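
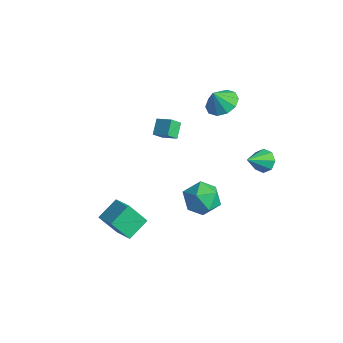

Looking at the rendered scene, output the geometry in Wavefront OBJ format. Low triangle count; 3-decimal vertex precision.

v -2.152 1.594 0.007
v -2.201 1.016 0.572
v -1.28 1.91 0.406
v -1.329 1.332 0.971
v -1.651 0.968 -0.591
v -1.7 0.39 -0.026
v -0.779 1.284 -0.192
v -0.828 0.706 0.373
v 3.738 3.378 0.219
v 4.444 3.332 0.087
v 3.822 2.202 1.081
v 4.332 3.645 0.526
v 3.871 3.802 0.785
v 3.333 3.71 0.713
v 3.032 3.424 0.351
v 3.144 3.11 -0.088
v 3.605 2.953 -0.347
v 4.143 3.045 -0.274
v -0.289 -4.126 -3.295
v 1.012 -4.244 -2.665
v -0.473 -2.882 -2.68
v 0.828 -3 -2.05
v 0.352 -3.44 -4.49
v 1.653 -3.558 -3.86
v 0.168 -2.196 -3.875
v 1.469 -2.314 -3.245
v 1.385 1.621 -4.064
v 2.422 1.712 -3.61
v 0.958 0.328 -2.83
v 1.995 0.419 -2.376
v 1.251 1.269 -2.265
v 1.515 2.068 -3.028
v 1.865 -0.028 -3.412
v 2.129 0.771 -4.175
v 2.719 0.692 -3.207
v 2.339 1.494 -2.499
v 1.041 0.546 -3.941
v 0.661 1.348 -3.233
v 0.816 2.942 3.088
v 1.709 3.122 3.319
v 0.664 2.458 4.052
v 1.385 3.571 3.493
v 0.843 3.78 3.513
v 0.291 3.669 3.369
v -0.06 3.28 3.119
v -0.077 2.762 2.856
v 0.248 2.313 2.682
v 0.79 2.104 2.663
v 1.342 2.215 2.806
v 1.693 2.604 3.057
f 2 4 1
f 5 2 1
f 1 4 3
f 3 5 1
f 2 8 4
f 6 2 5
f 6 8 2
f 4 8 3
f 7 5 3
f 3 8 7
f 7 6 5
f 8 6 7
f 10 9 12
f 10 12 11
f 12 9 13
f 12 13 11
f 13 9 14
f 13 14 11
f 14 9 15
f 14 15 11
f 15 9 16
f 15 16 11
f 16 9 17
f 16 17 11
f 17 9 18
f 17 18 11
f 18 9 10
f 18 10 11
f 20 22 19
f 23 20 19
f 19 22 21
f 21 23 19
f 20 26 22
f 24 20 23
f 24 26 20
f 22 26 21
f 25 23 21
f 21 26 25
f 25 24 23
f 26 24 25
f 27 38 32
f 27 32 28
f 27 28 34
f 27 34 37
f 27 37 38
f 28 32 36
f 32 38 31
f 38 37 29
f 37 34 33
f 34 28 35
f 30 36 31
f 30 31 29
f 30 29 33
f 30 33 35
f 30 35 36
f 31 36 32
f 29 31 38
f 33 29 37
f 35 33 34
f 36 35 28
f 40 39 42
f 40 42 41
f 42 39 43
f 42 43 41
f 43 39 44
f 43 44 41
f 44 39 45
f 44 45 41
f 45 39 46
f 45 46 41
f 46 39 47
f 46 47 41
f 47 39 48
f 47 48 41
f 48 39 49
f 48 49 41
f 49 39 50
f 49 50 41
f 50 39 40
f 50 40 41



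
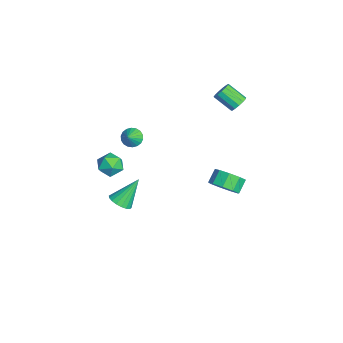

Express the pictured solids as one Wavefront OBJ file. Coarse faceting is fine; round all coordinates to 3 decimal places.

v -3.16 3.934 3.487
v -2.822 4.152 3.997
v -3.462 3.164 4.844
v -3.8 2.946 4.333
v -3.133 4.346 3.989
v -3.772 3.358 4.835
v -3.452 4.409 3.821
v -4.092 3.421 4.667
v -3.679 4.321 3.547
v -4.318 3.333 4.393
v -3.741 4.111 3.254
v -4.381 3.122 4.1
v -3.619 3.844 3.035
v -4.258 2.856 3.881
v -3.351 3.606 2.959
v -3.991 2.617 3.806
v -3.022 3.472 3.051
v -3.662 2.484 3.898
v -2.738 3.485 3.281
v -3.378 2.496 4.128
v -2.587 3.64 3.577
v -3.227 2.652 4.423
v -2.619 3.889 3.844
v -3.258 2.901 4.69
v -3.266 -2.472 0.831
v -2.842 -1.956 0.62
v -2.554 -2.788 1.489
v -3 -1.825 0.854
v -3.21 -1.821 1.083
v -3.432 -1.947 1.263
v -3.621 -2.176 1.357
v -3.739 -2.464 1.346
v -3.764 -2.753 1.234
v -3.69 -2.987 1.042
v -3.532 -3.119 0.808
v -3.321 -3.122 0.578
v -3.1 -2.997 0.399
v -2.911 -2.768 0.305
v -2.792 -2.48 0.315
v -2.768 -2.19 0.428
v 1.822 -3.6 -0.599
v 2.569 -3.591 -0.374
v 1.338 -2.46 0.959
v 2.548 -3.314 -0.583
v 2.383 -3.094 -0.795
v 2.107 -2.974 -0.968
v 1.775 -2.978 -1.068
v 1.452 -3.105 -1.076
v 1.202 -3.33 -0.989
v 1.075 -3.609 -0.824
v 1.096 -3.885 -0.616
v 1.261 -4.105 -0.404
v 1.537 -4.225 -0.23
v 1.869 -4.221 -0.13
v 2.192 -4.094 -0.123
v 2.442 -3.869 -0.21
v -2.915 3.094 -4.297
v -2.094 3.551 -3.85
v -2.745 4.042 -3.157
v -3.565 3.586 -3.603
v -2.344 3.961 -4.375
v -2.995 4.452 -3.682
v -2.862 3.965 -4.863
v -3.512 4.456 -4.17
v -3.404 3.562 -5.087
v -4.054 4.053 -4.394
v -3.717 2.94 -4.94
v -4.368 3.431 -4.247
v -3.655 2.39 -4.492
v -4.305 2.882 -3.799
v -3.246 2.17 -3.953
v -3.897 2.662 -3.26
v -2.683 2.383 -3.574
v -3.333 2.874 -2.881
v -2.228 2.928 -3.534
v -2.878 3.419 -2.841
v -3.594 -3.075 -1.567
v -2.667 -3.067 -1.691
v -3.553 -4.573 -1.349
v -2.626 -4.565 -1.473
v -2.999 -4.172 -0.71
v -3.024 -3.246 -0.845
v -3.196 -4.394 -2.195
v -3.221 -3.468 -2.33
v -2.42 -3.883 -2.079
v -2.299 -3.745 -1.162
v -3.921 -3.895 -1.878
v -3.8 -3.757 -0.961
f 2 1 5
f 2 5 3
f 3 5 6
f 3 6 4
f 5 1 7
f 5 7 6
f 6 7 8
f 6 8 4
f 7 1 9
f 7 9 8
f 8 9 10
f 8 10 4
f 9 1 11
f 9 11 10
f 10 11 12
f 10 12 4
f 11 1 13
f 11 13 12
f 12 13 14
f 12 14 4
f 13 1 15
f 13 15 14
f 14 15 16
f 14 16 4
f 15 1 17
f 15 17 16
f 16 17 18
f 16 18 4
f 17 1 19
f 17 19 18
f 18 19 20
f 18 20 4
f 19 1 21
f 19 21 20
f 20 21 22
f 20 22 4
f 21 1 23
f 21 23 22
f 22 23 24
f 22 24 4
f 23 1 2
f 23 2 24
f 24 2 3
f 24 3 4
f 26 25 28
f 26 28 27
f 28 25 29
f 28 29 27
f 29 25 30
f 29 30 27
f 30 25 31
f 30 31 27
f 31 25 32
f 31 32 27
f 32 25 33
f 32 33 27
f 33 25 34
f 33 34 27
f 34 25 35
f 34 35 27
f 35 25 36
f 35 36 27
f 36 25 37
f 36 37 27
f 37 25 38
f 37 38 27
f 38 25 39
f 38 39 27
f 39 25 40
f 39 40 27
f 40 25 26
f 40 26 27
f 42 41 44
f 42 44 43
f 44 41 45
f 44 45 43
f 45 41 46
f 45 46 43
f 46 41 47
f 46 47 43
f 47 41 48
f 47 48 43
f 48 41 49
f 48 49 43
f 49 41 50
f 49 50 43
f 50 41 51
f 50 51 43
f 51 41 52
f 51 52 43
f 52 41 53
f 52 53 43
f 53 41 54
f 53 54 43
f 54 41 55
f 54 55 43
f 55 41 56
f 55 56 43
f 56 41 42
f 56 42 43
f 58 57 61
f 58 61 59
f 59 61 62
f 59 62 60
f 61 57 63
f 61 63 62
f 62 63 64
f 62 64 60
f 63 57 65
f 63 65 64
f 64 65 66
f 64 66 60
f 65 57 67
f 65 67 66
f 66 67 68
f 66 68 60
f 67 57 69
f 67 69 68
f 68 69 70
f 68 70 60
f 69 57 71
f 69 71 70
f 70 71 72
f 70 72 60
f 71 57 73
f 71 73 72
f 72 73 74
f 72 74 60
f 73 57 75
f 73 75 74
f 74 75 76
f 74 76 60
f 75 57 58
f 75 58 76
f 76 58 59
f 76 59 60
f 77 88 82
f 77 82 78
f 77 78 84
f 77 84 87
f 77 87 88
f 78 82 86
f 82 88 81
f 88 87 79
f 87 84 83
f 84 78 85
f 80 86 81
f 80 81 79
f 80 79 83
f 80 83 85
f 80 85 86
f 81 86 82
f 79 81 88
f 83 79 87
f 85 83 84
f 86 85 78



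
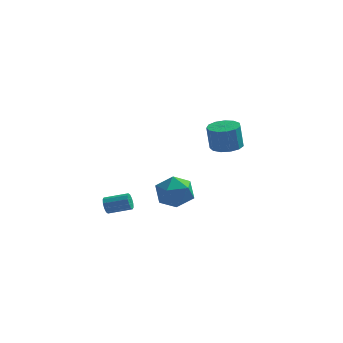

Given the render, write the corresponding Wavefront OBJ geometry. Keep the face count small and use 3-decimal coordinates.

v 0.864 3.87 -1.674
v 1.786 3.843 -1.56
v 1.599 3.823 -0.052
v 0.676 3.85 -0.166
v 1.653 4.35 -1.57
v 1.466 4.33 -0.061
v 1.27 4.705 -1.612
v 1.082 4.684 -0.104
v 0.757 4.794 -1.675
v 0.57 4.774 -0.167
v 0.278 4.59 -1.737
v 0.091 4.57 -0.229
v -0.015 4.158 -1.779
v -0.202 4.137 -0.271
v -0.029 3.634 -1.788
v -0.216 3.614 -0.28
v 0.24 3.185 -1.761
v 0.053 3.165 -0.252
v 0.707 2.954 -1.706
v 0.52 2.934 -0.198
v 1.224 3.014 -1.641
v 1.037 2.993 -0.133
v 1.626 3.345 -1.587
v 1.439 3.325 -0.078
v -4.023 -3.492 -2.923
v -3.864 -3.709 -3.368
v -2.617 -3.545 -3.001
v -2.777 -3.328 -2.557
v -3.891 -3.393 -3.416
v -2.645 -3.229 -3.05
v -3.969 -3.114 -3.276
v -2.722 -2.95 -2.91
v -4.068 -2.98 -3.002
v -2.821 -2.816 -2.635
v -4.149 -3.041 -2.697
v -2.902 -2.877 -2.33
v -4.183 -3.275 -2.479
v -2.936 -3.111 -2.112
v -4.155 -3.591 -2.43
v -2.909 -3.427 -2.064
v -4.078 -3.87 -2.57
v -2.831 -3.706 -2.204
v -3.979 -4.004 -2.845
v -2.732 -3.84 -2.478
v -3.898 -3.943 -3.15
v -2.651 -3.779 -2.783
v -0.544 -0.981 -2.933
v 0.222 -1.808 -2.795
v -1.782 -1.972 -2.005
v -1.016 -2.799 -1.867
v -0.885 -1.808 -1.328
v -0.12 -1.196 -1.902
v -1.44 -2.584 -2.898
v -0.675 -1.972 -3.472
v -0.332 -2.799 -2.773
v 0.011 -2.319 -1.803
v -1.571 -1.461 -2.997
v -1.228 -0.981 -2.027
f 2 1 5
f 2 5 3
f 3 5 6
f 3 6 4
f 5 1 7
f 5 7 6
f 6 7 8
f 6 8 4
f 7 1 9
f 7 9 8
f 8 9 10
f 8 10 4
f 9 1 11
f 9 11 10
f 10 11 12
f 10 12 4
f 11 1 13
f 11 13 12
f 12 13 14
f 12 14 4
f 13 1 15
f 13 15 14
f 14 15 16
f 14 16 4
f 15 1 17
f 15 17 16
f 16 17 18
f 16 18 4
f 17 1 19
f 17 19 18
f 18 19 20
f 18 20 4
f 19 1 21
f 19 21 20
f 20 21 22
f 20 22 4
f 21 1 23
f 21 23 22
f 22 23 24
f 22 24 4
f 23 1 2
f 23 2 24
f 24 2 3
f 24 3 4
f 26 25 29
f 26 29 27
f 27 29 30
f 27 30 28
f 29 25 31
f 29 31 30
f 30 31 32
f 30 32 28
f 31 25 33
f 31 33 32
f 32 33 34
f 32 34 28
f 33 25 35
f 33 35 34
f 34 35 36
f 34 36 28
f 35 25 37
f 35 37 36
f 36 37 38
f 36 38 28
f 37 25 39
f 37 39 38
f 38 39 40
f 38 40 28
f 39 25 41
f 39 41 40
f 40 41 42
f 40 42 28
f 41 25 43
f 41 43 42
f 42 43 44
f 42 44 28
f 43 25 45
f 43 45 44
f 44 45 46
f 44 46 28
f 45 25 26
f 45 26 46
f 46 26 27
f 46 27 28
f 47 58 52
f 47 52 48
f 47 48 54
f 47 54 57
f 47 57 58
f 48 52 56
f 52 58 51
f 58 57 49
f 57 54 53
f 54 48 55
f 50 56 51
f 50 51 49
f 50 49 53
f 50 53 55
f 50 55 56
f 51 56 52
f 49 51 58
f 53 49 57
f 55 53 54
f 56 55 48



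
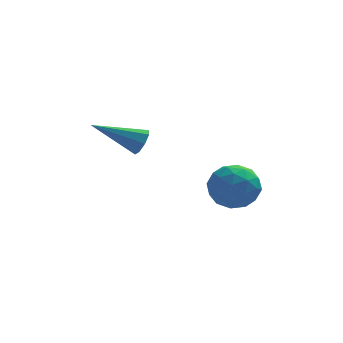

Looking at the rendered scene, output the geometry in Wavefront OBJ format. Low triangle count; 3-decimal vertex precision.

v 4.043 -2.109 -3.509
v 4.742 -2.858 -3.863
v 2.858 -3.362 -3.197
v 3.557 -4.111 -3.551
v 3.746 -3.591 -2.621
v 4.478 -2.816 -2.813
v 3.122 -3.404 -4.247
v 3.854 -2.629 -4.439
v 4.172 -3.658 -4.319
v 4.558 -3.773 -3.314
v 3.042 -2.447 -3.746
v 3.428 -2.562 -2.741
v 4.497 -2.374 -3.713
v 3.103 -3.846 -3.347
v 3.215 -3.541 -2.8
v 3.625 -3.981 -3.008
v 4.342 -2.349 -3.096
v 4.752 -2.789 -3.304
v 4.167 -3.22 -2.574
v 2.848 -3.431 -3.756
v 3.258 -3.871 -3.964
v 3.975 -2.239 -4.052
v 4.385 -2.679 -4.26
v 3.433 -3 -4.486
v 4.572 -3.284 -4.189
v 3.876 -4.02 -4.006
v 3.62 -3.605 -4.415
v 4.05 -3.149 -4.528
v 4.799 -3.351 -3.598
v 4.102 -4.088 -3.415
v 4.214 -3.782 -2.868
v 4.644 -3.327 -2.981
v 4.464 -3.822 -3.867
v 3.498 -2.132 -3.645
v 2.801 -2.869 -3.462
v 2.956 -2.893 -4.079
v 3.386 -2.438 -4.192
v 3.724 -2.2 -3.054
v 3.028 -2.936 -2.871
v 3.55 -3.071 -2.532
v 3.98 -2.615 -2.645
v 3.136 -2.398 -3.193
v 0.488 -1.442 -1.893
v 0.738 -1.71 -1.38
v -1.408 -1.398 -0.947
v 0.757 -1.228 -1.365
v 0.619 -0.872 -1.659
v 0.404 -0.85 -2.09
v 0.239 -1.175 -2.406
v 0.22 -1.656 -2.421
v 0.358 -2.013 -2.127
v 0.573 -2.035 -1.696
f 1 38 17
f 38 12 41
f 17 41 6
f 38 41 17
f 1 17 13
f 17 6 18
f 13 18 2
f 17 18 13
f 1 13 22
f 13 2 23
f 22 23 8
f 13 23 22
f 1 22 34
f 22 8 37
f 34 37 11
f 22 37 34
f 1 34 38
f 34 11 42
f 38 42 12
f 34 42 38
f 2 18 29
f 18 6 32
f 29 32 10
f 18 32 29
f 6 41 19
f 41 12 40
f 19 40 5
f 41 40 19
f 12 42 39
f 42 11 35
f 39 35 3
f 42 35 39
f 11 37 36
f 37 8 24
f 36 24 7
f 37 24 36
f 8 23 28
f 23 2 25
f 28 25 9
f 23 25 28
f 4 30 16
f 30 10 31
f 16 31 5
f 30 31 16
f 4 16 14
f 16 5 15
f 14 15 3
f 16 15 14
f 4 14 21
f 14 3 20
f 21 20 7
f 14 20 21
f 4 21 26
f 21 7 27
f 26 27 9
f 21 27 26
f 4 26 30
f 26 9 33
f 30 33 10
f 26 33 30
f 5 31 19
f 31 10 32
f 19 32 6
f 31 32 19
f 3 15 39
f 15 5 40
f 39 40 12
f 15 40 39
f 7 20 36
f 20 3 35
f 36 35 11
f 20 35 36
f 9 27 28
f 27 7 24
f 28 24 8
f 27 24 28
f 10 33 29
f 33 9 25
f 29 25 2
f 33 25 29
f 44 43 46
f 44 46 45
f 46 43 47
f 46 47 45
f 47 43 48
f 47 48 45
f 48 43 49
f 48 49 45
f 49 43 50
f 49 50 45
f 50 43 51
f 50 51 45
f 51 43 52
f 51 52 45
f 52 43 44
f 52 44 45



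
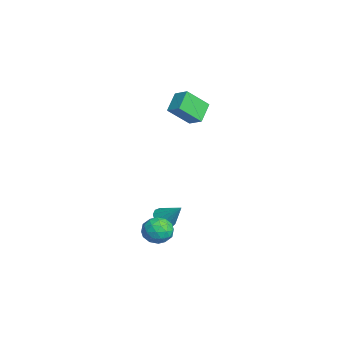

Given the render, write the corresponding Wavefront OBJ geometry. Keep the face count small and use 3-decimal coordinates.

v -0.392 -3.043 -4.318
v 0.071 -2.691 -4.882
v 0.452 -2.177 -3.082
v -0.291 -2.419 -4.825
v -0.685 -2.345 -4.607
v -0.986 -2.493 -4.298
v -1.099 -2.815 -3.995
v -0.988 -3.21 -3.795
v -0.687 -3.552 -3.761
v -0.293 -3.732 -3.904
v 0.07 -3.694 -4.178
v 0.286 -3.449 -4.497
v 0.286 -3.075 -4.759
v 1.746 -3.472 -3.507
v 2.591 -3.056 -3.176
v 2.589 -4.724 -4.084
v 3.434 -4.308 -3.753
v 2.763 -4.661 -3.103
v 2.242 -3.887 -2.746
v 2.938 -3.893 -4.514
v 2.417 -3.119 -4.157
v 3.328 -3.316 -3.798
v 3.22 -3.79 -2.926
v 1.96 -3.99 -4.334
v 1.852 -4.464 -3.462
v 2.094 -3.154 -3.291
v 3.086 -4.626 -3.969
v 2.691 -4.834 -3.587
v 3.188 -4.589 -3.392
v 1.889 -3.643 -3.038
v 2.386 -3.398 -2.844
v 2.487 -4.341 -2.8
v 2.794 -4.382 -4.416
v 3.291 -4.137 -4.222
v 1.992 -3.191 -3.868
v 2.489 -2.946 -3.673
v 2.693 -3.439 -4.46
v 3.024 -3.062 -3.462
v 3.52 -3.798 -3.801
v 3.228 -3.554 -4.248
v 2.922 -3.099 -4.039
v 2.961 -3.341 -2.949
v 3.457 -4.077 -3.288
v 3.062 -4.284 -2.906
v 2.756 -3.83 -2.697
v 3.394 -3.494 -3.315
v 1.723 -3.703 -3.972
v 2.219 -4.439 -4.311
v 2.424 -3.95 -4.563
v 2.118 -3.496 -4.354
v 1.66 -3.982 -3.459
v 2.156 -4.718 -3.798
v 2.258 -4.681 -3.221
v 1.952 -4.226 -3.012
v 1.786 -4.286 -3.945
v -2.691 -2.52 3.446
v -3.74 -1.884 4.326
v -2.944 -1.15 2.154
v -3.993 -0.514 3.034
v -1.927 -1.926 3.926
v -2.976 -1.29 4.806
v -2.18 -0.556 2.634
v -3.229 0.08 3.514
f 2 1 4
f 2 4 3
f 4 1 5
f 4 5 3
f 5 1 6
f 5 6 3
f 6 1 7
f 6 7 3
f 7 1 8
f 7 8 3
f 8 1 9
f 8 9 3
f 9 1 10
f 9 10 3
f 10 1 11
f 10 11 3
f 11 1 12
f 11 12 3
f 12 1 13
f 12 13 3
f 13 1 2
f 13 2 3
f 14 51 30
f 51 25 54
f 30 54 19
f 51 54 30
f 14 30 26
f 30 19 31
f 26 31 15
f 30 31 26
f 14 26 35
f 26 15 36
f 35 36 21
f 26 36 35
f 14 35 47
f 35 21 50
f 47 50 24
f 35 50 47
f 14 47 51
f 47 24 55
f 51 55 25
f 47 55 51
f 15 31 42
f 31 19 45
f 42 45 23
f 31 45 42
f 19 54 32
f 54 25 53
f 32 53 18
f 54 53 32
f 25 55 52
f 55 24 48
f 52 48 16
f 55 48 52
f 24 50 49
f 50 21 37
f 49 37 20
f 50 37 49
f 21 36 41
f 36 15 38
f 41 38 22
f 36 38 41
f 17 43 29
f 43 23 44
f 29 44 18
f 43 44 29
f 17 29 27
f 29 18 28
f 27 28 16
f 29 28 27
f 17 27 34
f 27 16 33
f 34 33 20
f 27 33 34
f 17 34 39
f 34 20 40
f 39 40 22
f 34 40 39
f 17 39 43
f 39 22 46
f 43 46 23
f 39 46 43
f 18 44 32
f 44 23 45
f 32 45 19
f 44 45 32
f 16 28 52
f 28 18 53
f 52 53 25
f 28 53 52
f 20 33 49
f 33 16 48
f 49 48 24
f 33 48 49
f 22 40 41
f 40 20 37
f 41 37 21
f 40 37 41
f 23 46 42
f 46 22 38
f 42 38 15
f 46 38 42
f 57 59 56
f 60 57 56
f 56 59 58
f 58 60 56
f 57 63 59
f 61 57 60
f 61 63 57
f 59 63 58
f 62 60 58
f 58 63 62
f 62 61 60
f 63 61 62



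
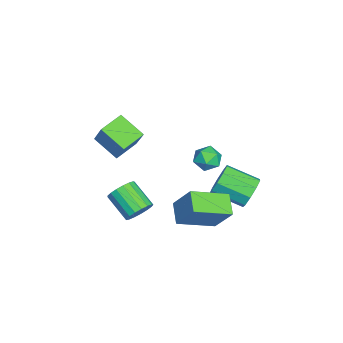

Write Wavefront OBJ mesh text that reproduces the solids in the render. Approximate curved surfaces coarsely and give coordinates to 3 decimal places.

v 1.586 4.571 -1.979
v 2.061 4.181 -2.677
v 1.709 2.54 -2
v 1.234 2.929 -1.301
v 2.45 4.299 -2.188
v 2.099 2.658 -1.511
v 2.435 4.544 -1.601
v 2.084 2.903 -0.924
v 2.023 4.802 -1.191
v 1.671 3.161 -0.514
v 1.406 4.951 -1.149
v 1.054 3.31 -0.472
v 0.873 4.922 -1.496
v 0.521 3.281 -0.819
v 0.674 4.729 -2.068
v 0.322 3.088 -1.391
v 0.901 4.462 -2.599
v 0.55 2.82 -1.922
v 1.449 4.245 -2.839
v 1.098 2.604 -2.162
v 2.02 -1.966 0.556
v 1.324 -3.124 1.377
v 1.048 -1.12 0.927
v 0.353 -2.278 1.747
v 3.027 -1.482 2.093
v 2.332 -2.64 2.913
v 2.056 -0.636 2.463
v 1.36 -1.794 3.284
v 4.412 -0.616 -1.385
v 4.836 -0.472 -0.747
v 3.892 -1.46 0.104
v 3.468 -1.604 -0.535
v 4.57 -0.21 -0.738
v 3.626 -1.199 0.112
v 4.268 -0.041 -0.877
v 3.324 -1.03 -0.027
v 3.999 -0.004 -1.133
v 3.054 -0.993 -0.283
v 3.824 -0.107 -1.447
v 2.88 -1.096 -0.597
v 3.784 -0.326 -1.746
v 2.84 -1.315 -0.896
v 3.888 -0.612 -1.963
v 2.944 -1.601 -1.113
v 4.112 -0.899 -2.047
v 3.168 -1.887 -1.197
v 4.405 -1.12 -1.98
v 3.461 -2.109 -1.13
v 4.699 -1.226 -1.776
v 3.755 -2.215 -0.926
v 4.928 -1.193 -1.483
v 3.984 -2.181 -0.633
v 5.038 -1.027 -1.167
v 4.094 -2.015 -0.317
v 5.005 -0.766 -0.902
v 4.061 -1.755 -0.051
v 3.201 0.87 -1.656
v 3.774 1.743 -0.178
v 2.408 2.674 -2.413
v 2.982 3.546 -0.935
v 4.298 1.114 -2.225
v 4.872 1.986 -0.747
v 3.506 2.917 -2.982
v 4.079 3.79 -1.504
v 0.059 2.763 -0.38
v 0.588 2.272 -0.748
v -0.908 2.268 -1.112
v -0.379 1.777 -1.48
v -0.569 1.659 -0.702
v 0.029 1.964 -0.249
v -0.349 2.576 -1.611
v 0.249 2.881 -1.158
v 0.336 2.156 -1.508
v 0.2 1.59 -0.946
v -0.52 2.95 -0.914
v -0.656 2.384 -0.352
f 2 1 5
f 2 5 3
f 3 5 6
f 3 6 4
f 5 1 7
f 5 7 6
f 6 7 8
f 6 8 4
f 7 1 9
f 7 9 8
f 8 9 10
f 8 10 4
f 9 1 11
f 9 11 10
f 10 11 12
f 10 12 4
f 11 1 13
f 11 13 12
f 12 13 14
f 12 14 4
f 13 1 15
f 13 15 14
f 14 15 16
f 14 16 4
f 15 1 17
f 15 17 16
f 16 17 18
f 16 18 4
f 17 1 19
f 17 19 18
f 18 19 20
f 18 20 4
f 19 1 2
f 19 2 20
f 20 2 3
f 20 3 4
f 22 24 21
f 25 22 21
f 21 24 23
f 23 25 21
f 22 28 24
f 26 22 25
f 26 28 22
f 24 28 23
f 27 25 23
f 23 28 27
f 27 26 25
f 28 26 27
f 30 29 33
f 30 33 31
f 31 33 34
f 31 34 32
f 33 29 35
f 33 35 34
f 34 35 36
f 34 36 32
f 35 29 37
f 35 37 36
f 36 37 38
f 36 38 32
f 37 29 39
f 37 39 38
f 38 39 40
f 38 40 32
f 39 29 41
f 39 41 40
f 40 41 42
f 40 42 32
f 41 29 43
f 41 43 42
f 42 43 44
f 42 44 32
f 43 29 45
f 43 45 44
f 44 45 46
f 44 46 32
f 45 29 47
f 45 47 46
f 46 47 48
f 46 48 32
f 47 29 49
f 47 49 48
f 48 49 50
f 48 50 32
f 49 29 51
f 49 51 50
f 50 51 52
f 50 52 32
f 51 29 53
f 51 53 52
f 52 53 54
f 52 54 32
f 53 29 55
f 53 55 54
f 54 55 56
f 54 56 32
f 55 29 30
f 55 30 56
f 56 30 31
f 56 31 32
f 58 60 57
f 61 58 57
f 57 60 59
f 59 61 57
f 58 64 60
f 62 58 61
f 62 64 58
f 60 64 59
f 63 61 59
f 59 64 63
f 63 62 61
f 64 62 63
f 65 76 70
f 65 70 66
f 65 66 72
f 65 72 75
f 65 75 76
f 66 70 74
f 70 76 69
f 76 75 67
f 75 72 71
f 72 66 73
f 68 74 69
f 68 69 67
f 68 67 71
f 68 71 73
f 68 73 74
f 69 74 70
f 67 69 76
f 71 67 75
f 73 71 72
f 74 73 66



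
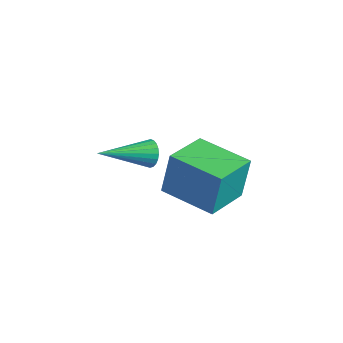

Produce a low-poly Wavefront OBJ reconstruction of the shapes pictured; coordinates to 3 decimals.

v -0.192 -0.735 1.279
v 0.169 -0.646 1.763
v -0.648 -2.705 1.981
v -0.04 -0.568 1.846
v -0.272 -0.516 1.843
v -0.492 -0.497 1.754
v -0.667 -0.514 1.593
v -0.769 -0.565 1.384
v -0.783 -0.641 1.159
v -0.708 -0.732 0.952
v -0.554 -0.824 0.796
v -0.345 -0.902 0.712
v -0.113 -0.954 0.716
v 0.107 -0.974 0.804
v 0.282 -0.956 0.966
v 0.384 -0.906 1.174
v 0.398 -0.829 1.399
v 0.323 -0.738 1.606
v 2.932 -2.566 2.369
v 2.98 -2.239 4.077
v 2.372 -0.862 2.058
v 2.42 -0.535 3.767
v 4.92 -1.945 2.193
v 4.968 -1.618 3.902
v 4.36 -0.241 1.883
v 4.408 0.086 3.591
f 2 1 4
f 2 4 3
f 4 1 5
f 4 5 3
f 5 1 6
f 5 6 3
f 6 1 7
f 6 7 3
f 7 1 8
f 7 8 3
f 8 1 9
f 8 9 3
f 9 1 10
f 9 10 3
f 10 1 11
f 10 11 3
f 11 1 12
f 11 12 3
f 12 1 13
f 12 13 3
f 13 1 14
f 13 14 3
f 14 1 15
f 14 15 3
f 15 1 16
f 15 16 3
f 16 1 17
f 16 17 3
f 17 1 18
f 17 18 3
f 18 1 2
f 18 2 3
f 20 22 19
f 23 20 19
f 19 22 21
f 21 23 19
f 20 26 22
f 24 20 23
f 24 26 20
f 22 26 21
f 25 23 21
f 21 26 25
f 25 24 23
f 26 24 25



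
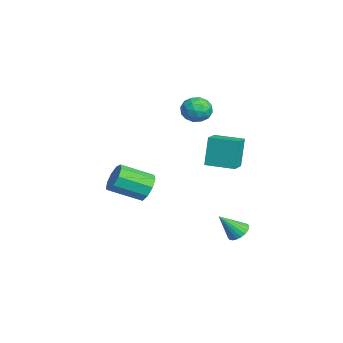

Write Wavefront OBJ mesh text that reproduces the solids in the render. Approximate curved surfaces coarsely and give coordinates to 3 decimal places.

v 1.863 0.307 0.324
v 1.528 0.52 1.946
v 2.476 1.664 0.272
v 2.142 1.877 1.894
v 2.778 -0.097 0.566
v 2.444 0.116 2.188
v 3.392 1.26 0.514
v 3.057 1.473 2.136
v 3.488 1.445 -3.605
v 4.054 1.681 -3.459
v 3.592 0.495 -2.475
v 3.894 1.832 -3.317
v 3.664 1.916 -3.224
v 3.403 1.919 -3.198
v 3.157 1.84 -3.242
v 2.968 1.693 -3.349
v 2.87 1.503 -3.499
v 2.878 1.303 -3.669
v 2.991 1.128 -3.827
v 3.191 1.007 -3.946
v 3.442 0.963 -4.007
v 3.701 1.002 -3.998
v 3.923 1.117 -3.921
v 4.07 1.29 -3.789
v 4.116 1.489 -3.626
v -0.172 0.329 2.903
v 0.409 0.534 3.444
v 0.291 -0.914 2.876
v 0.872 -0.709 3.417
v 0.087 -0.736 3.65
v -0.2 0.032 3.667
v 0.9 -0.412 2.653
v 0.613 0.356 2.67
v 1.072 0.076 3.289
v 0.569 -0.124 3.906
v 0.131 -0.256 2.414
v -0.372 -0.456 3.031
v 0.078 0.541 3.176
v 0.622 -0.921 3.144
v 0.161 -0.937 3.281
v 0.502 -0.816 3.599
v -0.28 0.245 3.307
v 0.062 0.366 3.625
v -0.128 -0.381 3.746
v 0.638 -0.746 2.695
v 0.98 -0.625 3.013
v 0.198 0.436 2.721
v 0.539 0.557 3.039
v 0.828 0.001 2.574
v 0.809 0.392 3.403
v 1.081 -0.339 3.387
v 1.097 -0.164 2.938
v 0.929 0.288 2.948
v 0.514 0.274 3.765
v 0.786 -0.457 3.749
v 0.324 -0.473 3.887
v 0.156 -0.021 3.896
v 0.903 0.005 3.674
v -0.086 0.077 2.571
v 0.186 -0.654 2.555
v 0.544 -0.359 2.424
v 0.376 0.093 2.433
v -0.381 -0.041 2.933
v -0.109 -0.772 2.917
v -0.229 -0.668 3.372
v -0.397 -0.216 3.382
v -0.203 -0.385 2.646
v -0.069 -2.506 -2.185
v 0.48 -2.795 -2.78
v 0.479 -4.424 -1.99
v -0.071 -4.134 -1.395
v 0.777 -2.574 -2.323
v 0.775 -4.202 -1.533
v 0.678 -2.32 -1.802
v 0.676 -3.949 -1.011
v 0.229 -2.154 -1.46
v 0.228 -3.782 -0.669
v -0.359 -2.152 -1.457
v -0.361 -3.78 -0.666
v -0.812 -2.316 -1.795
v -0.813 -3.944 -1.005
v -0.917 -2.569 -2.316
v -0.919 -4.197 -1.525
v -0.625 -2.792 -2.776
v -0.627 -4.42 -1.985
v -0.074 -2.882 -2.959
v -0.075 -4.51 -2.168
f 2 4 1
f 5 2 1
f 1 4 3
f 3 5 1
f 2 8 4
f 6 2 5
f 6 8 2
f 4 8 3
f 7 5 3
f 3 8 7
f 7 6 5
f 8 6 7
f 10 9 12
f 10 12 11
f 12 9 13
f 12 13 11
f 13 9 14
f 13 14 11
f 14 9 15
f 14 15 11
f 15 9 16
f 15 16 11
f 16 9 17
f 16 17 11
f 17 9 18
f 17 18 11
f 18 9 19
f 18 19 11
f 19 9 20
f 19 20 11
f 20 9 21
f 20 21 11
f 21 9 22
f 21 22 11
f 22 9 23
f 22 23 11
f 23 9 24
f 23 24 11
f 24 9 25
f 24 25 11
f 25 9 10
f 25 10 11
f 26 63 42
f 63 37 66
f 42 66 31
f 63 66 42
f 26 42 38
f 42 31 43
f 38 43 27
f 42 43 38
f 26 38 47
f 38 27 48
f 47 48 33
f 38 48 47
f 26 47 59
f 47 33 62
f 59 62 36
f 47 62 59
f 26 59 63
f 59 36 67
f 63 67 37
f 59 67 63
f 27 43 54
f 43 31 57
f 54 57 35
f 43 57 54
f 31 66 44
f 66 37 65
f 44 65 30
f 66 65 44
f 37 67 64
f 67 36 60
f 64 60 28
f 67 60 64
f 36 62 61
f 62 33 49
f 61 49 32
f 62 49 61
f 33 48 53
f 48 27 50
f 53 50 34
f 48 50 53
f 29 55 41
f 55 35 56
f 41 56 30
f 55 56 41
f 29 41 39
f 41 30 40
f 39 40 28
f 41 40 39
f 29 39 46
f 39 28 45
f 46 45 32
f 39 45 46
f 29 46 51
f 46 32 52
f 51 52 34
f 46 52 51
f 29 51 55
f 51 34 58
f 55 58 35
f 51 58 55
f 30 56 44
f 56 35 57
f 44 57 31
f 56 57 44
f 28 40 64
f 40 30 65
f 64 65 37
f 40 65 64
f 32 45 61
f 45 28 60
f 61 60 36
f 45 60 61
f 34 52 53
f 52 32 49
f 53 49 33
f 52 49 53
f 35 58 54
f 58 34 50
f 54 50 27
f 58 50 54
f 69 68 72
f 69 72 70
f 70 72 73
f 70 73 71
f 72 68 74
f 72 74 73
f 73 74 75
f 73 75 71
f 74 68 76
f 74 76 75
f 75 76 77
f 75 77 71
f 76 68 78
f 76 78 77
f 77 78 79
f 77 79 71
f 78 68 80
f 78 80 79
f 79 80 81
f 79 81 71
f 80 68 82
f 80 82 81
f 81 82 83
f 81 83 71
f 82 68 84
f 82 84 83
f 83 84 85
f 83 85 71
f 84 68 86
f 84 86 85
f 85 86 87
f 85 87 71
f 86 68 69
f 86 69 87
f 87 69 70
f 87 70 71



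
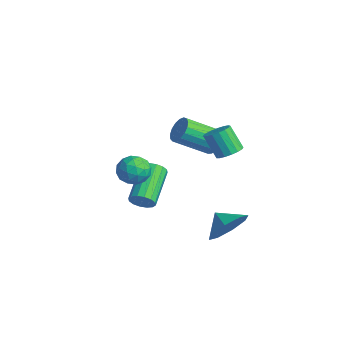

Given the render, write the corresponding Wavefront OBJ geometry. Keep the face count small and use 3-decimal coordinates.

v 1.042 -1.913 -1.143
v 1.368 -1.965 -0.619
v 0.084 -0.679 0.308
v -0.242 -0.627 -0.217
v 1.502 -1.719 -0.775
v 0.217 -0.433 0.151
v 1.512 -1.525 -1.03
v 0.228 -0.239 -0.104
v 1.397 -1.434 -1.316
v 0.112 -0.149 -0.389
v 1.186 -1.472 -1.555
v -0.098 -0.187 -0.629
v 0.937 -1.628 -1.684
v -0.347 -0.343 -0.757
v 0.716 -1.861 -1.668
v -0.568 -0.575 -0.741
v 0.583 -2.107 -1.511
v -0.702 -0.821 -0.585
v 0.572 -2.301 -1.256
v -0.712 -1.015 -0.33
v 0.688 -2.391 -0.971
v -0.597 -1.106 -0.044
v 0.898 -2.353 -0.731
v -0.386 -1.068 0.195
v 1.147 -2.197 -0.603
v -0.137 -0.912 0.324
v -2.735 3.886 -1.311
v -2.149 3.991 -0.871
v -2.659 2.4 0.191
v -3.245 2.294 -0.249
v -2.406 4.178 -0.716
v -2.917 2.586 0.346
v -2.739 4.297 -0.696
v -3.25 2.706 0.366
v -3.071 4.323 -0.818
v -3.581 2.732 0.244
v -3.326 4.248 -1.052
v -3.836 2.657 0.01
v -3.445 4.09 -1.346
v -3.956 2.499 -0.284
v -3.402 3.886 -1.632
v -3.912 2.294 -0.57
v -3.206 3.681 -1.844
v -3.716 2.09 -0.782
v -2.902 3.523 -1.934
v -3.412 1.932 -0.872
v -2.559 3.448 -1.882
v -3.07 1.857 -0.82
v -2.257 3.474 -1.698
v -2.768 1.883 -0.636
v -2.065 3.594 -1.426
v -2.575 2.002 -0.364
v -2.026 3.78 -1.128
v -2.536 2.189 -0.066
v 2.423 1.635 -3.216
v 2.943 1.882 -2.29
v 1.577 1.425 -2.684
v 2.565 2.544 -2.631
v 2.103 2.672 -3.314
v 1.829 2.194 -3.939
v 1.902 1.387 -4.141
v 2.28 0.726 -3.801
v 2.742 0.597 -3.118
v 3.016 1.076 -2.492
v 1 -1.938 0.528
v 1.371 -1.625 1.176
v 0.989 -3.115 1.104
v 1.36 -2.802 1.752
v 0.594 -2.597 1.586
v 0.602 -1.87 1.23
v 1.758 -2.87 1.05
v 1.766 -2.143 0.694
v 1.84 -2.201 1.498
v 1.121 -2.032 1.829
v 1.239 -2.708 0.451
v 0.52 -2.539 0.782
v 1.187 -1.678 0.801
v 1.173 -3.062 1.479
v 0.723 -2.941 1.381
v 0.942 -2.757 1.762
v 0.734 -1.822 0.833
v 0.952 -1.638 1.214
v 0.496 -2.209 1.455
v 1.408 -3.102 1.066
v 1.626 -2.918 1.447
v 1.418 -1.983 0.518
v 1.637 -1.799 0.899
v 1.864 -2.531 0.825
v 1.68 -1.833 1.372
v 1.674 -2.524 1.71
v 1.908 -2.565 1.298
v 1.912 -2.137 1.089
v 1.258 -1.733 1.566
v 1.251 -2.425 1.905
v 0.801 -2.305 1.807
v 0.805 -1.877 1.598
v 1.533 -2.072 1.756
v 1.109 -2.315 0.375
v 1.102 -3.007 0.714
v 1.555 -2.863 0.682
v 1.559 -2.435 0.473
v 0.686 -2.216 0.57
v 0.68 -2.907 0.908
v 0.448 -2.603 1.191
v 0.452 -2.175 0.982
v 0.827 -2.668 0.524
v 2.139 1.8 1.461
v 2.684 1.877 1.808
v 2.025 1.598 2.905
v 1.481 1.52 2.559
v 2.557 2.161 1.804
v 1.899 1.882 2.901
v 2.334 2.362 1.722
v 1.676 2.083 2.819
v 2.067 2.435 1.58
v 1.409 2.155 2.677
v 1.816 2.362 1.411
v 1.158 2.082 2.508
v 1.64 2.16 1.253
v 0.981 1.88 2.351
v 1.577 1.875 1.143
v 0.919 1.596 2.241
v 1.644 1.574 1.106
v 0.985 1.294 2.204
v 1.824 1.324 1.151
v 1.165 1.044 2.248
v 2.076 1.183 1.266
v 1.417 0.904 2.364
v 2.342 1.183 1.426
v 1.684 0.904 2.524
v 2.563 1.325 1.594
v 1.904 1.045 2.692
v 2.686 1.575 1.732
v 2.027 1.296 2.83
f 2 1 5
f 2 5 3
f 3 5 6
f 3 6 4
f 5 1 7
f 5 7 6
f 6 7 8
f 6 8 4
f 7 1 9
f 7 9 8
f 8 9 10
f 8 10 4
f 9 1 11
f 9 11 10
f 10 11 12
f 10 12 4
f 11 1 13
f 11 13 12
f 12 13 14
f 12 14 4
f 13 1 15
f 13 15 14
f 14 15 16
f 14 16 4
f 15 1 17
f 15 17 16
f 16 17 18
f 16 18 4
f 17 1 19
f 17 19 18
f 18 19 20
f 18 20 4
f 19 1 21
f 19 21 20
f 20 21 22
f 20 22 4
f 21 1 23
f 21 23 22
f 22 23 24
f 22 24 4
f 23 1 25
f 23 25 24
f 24 25 26
f 24 26 4
f 25 1 2
f 25 2 26
f 26 2 3
f 26 3 4
f 28 27 31
f 28 31 29
f 29 31 32
f 29 32 30
f 31 27 33
f 31 33 32
f 32 33 34
f 32 34 30
f 33 27 35
f 33 35 34
f 34 35 36
f 34 36 30
f 35 27 37
f 35 37 36
f 36 37 38
f 36 38 30
f 37 27 39
f 37 39 38
f 38 39 40
f 38 40 30
f 39 27 41
f 39 41 40
f 40 41 42
f 40 42 30
f 41 27 43
f 41 43 42
f 42 43 44
f 42 44 30
f 43 27 45
f 43 45 44
f 44 45 46
f 44 46 30
f 45 27 47
f 45 47 46
f 46 47 48
f 46 48 30
f 47 27 49
f 47 49 48
f 48 49 50
f 48 50 30
f 49 27 51
f 49 51 50
f 50 51 52
f 50 52 30
f 51 27 53
f 51 53 52
f 52 53 54
f 52 54 30
f 53 27 28
f 53 28 54
f 54 28 29
f 54 29 30
f 56 55 58
f 56 58 57
f 58 55 59
f 58 59 57
f 59 55 60
f 59 60 57
f 60 55 61
f 60 61 57
f 61 55 62
f 61 62 57
f 62 55 63
f 62 63 57
f 63 55 64
f 63 64 57
f 64 55 56
f 64 56 57
f 65 102 81
f 102 76 105
f 81 105 70
f 102 105 81
f 65 81 77
f 81 70 82
f 77 82 66
f 81 82 77
f 65 77 86
f 77 66 87
f 86 87 72
f 77 87 86
f 65 86 98
f 86 72 101
f 98 101 75
f 86 101 98
f 65 98 102
f 98 75 106
f 102 106 76
f 98 106 102
f 66 82 93
f 82 70 96
f 93 96 74
f 82 96 93
f 70 105 83
f 105 76 104
f 83 104 69
f 105 104 83
f 76 106 103
f 106 75 99
f 103 99 67
f 106 99 103
f 75 101 100
f 101 72 88
f 100 88 71
f 101 88 100
f 72 87 92
f 87 66 89
f 92 89 73
f 87 89 92
f 68 94 80
f 94 74 95
f 80 95 69
f 94 95 80
f 68 80 78
f 80 69 79
f 78 79 67
f 80 79 78
f 68 78 85
f 78 67 84
f 85 84 71
f 78 84 85
f 68 85 90
f 85 71 91
f 90 91 73
f 85 91 90
f 68 90 94
f 90 73 97
f 94 97 74
f 90 97 94
f 69 95 83
f 95 74 96
f 83 96 70
f 95 96 83
f 67 79 103
f 79 69 104
f 103 104 76
f 79 104 103
f 71 84 100
f 84 67 99
f 100 99 75
f 84 99 100
f 73 91 92
f 91 71 88
f 92 88 72
f 91 88 92
f 74 97 93
f 97 73 89
f 93 89 66
f 97 89 93
f 108 107 111
f 108 111 109
f 109 111 112
f 109 112 110
f 111 107 113
f 111 113 112
f 112 113 114
f 112 114 110
f 113 107 115
f 113 115 114
f 114 115 116
f 114 116 110
f 115 107 117
f 115 117 116
f 116 117 118
f 116 118 110
f 117 107 119
f 117 119 118
f 118 119 120
f 118 120 110
f 119 107 121
f 119 121 120
f 120 121 122
f 120 122 110
f 121 107 123
f 121 123 122
f 122 123 124
f 122 124 110
f 123 107 125
f 123 125 124
f 124 125 126
f 124 126 110
f 125 107 127
f 125 127 126
f 126 127 128
f 126 128 110
f 127 107 129
f 127 129 128
f 128 129 130
f 128 130 110
f 129 107 131
f 129 131 130
f 130 131 132
f 130 132 110
f 131 107 133
f 131 133 132
f 132 133 134
f 132 134 110
f 133 107 108
f 133 108 134
f 134 108 109
f 134 109 110



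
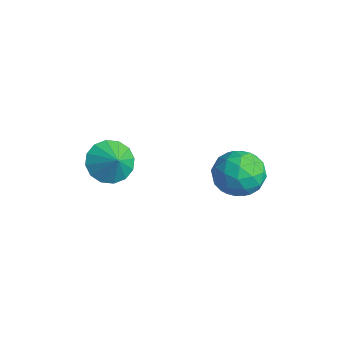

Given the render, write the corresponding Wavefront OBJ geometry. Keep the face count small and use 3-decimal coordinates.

v 2.725 2.407 -1.766
v 3.223 2.782 -0.893
v 3.677 0.958 -1.687
v 4.175 1.333 -0.814
v 3.141 1.053 -0.763
v 2.553 1.949 -0.811
v 4.347 1.791 -1.769
v 3.759 2.687 -1.817
v 4.226 2.401 -0.895
v 3.481 1.945 -0.273
v 3.419 1.795 -2.307
v 2.674 1.339 -1.685
v 2.89 2.721 -1.336
v 4.01 1.019 -1.244
v 3.402 0.854 -1.213
v 3.695 1.074 -0.7
v 2.496 2.232 -1.288
v 2.789 2.452 -0.775
v 2.741 1.436 -0.698
v 4.111 1.288 -1.805
v 4.404 1.508 -1.292
v 3.205 2.666 -1.88
v 3.498 2.886 -1.367
v 4.159 2.304 -1.882
v 3.773 2.718 -0.825
v 4.332 1.867 -0.778
v 4.433 2.136 -1.339
v 4.088 2.662 -1.368
v 3.335 2.45 -0.459
v 3.894 1.599 -0.413
v 3.287 1.434 -0.382
v 2.941 1.961 -0.411
v 3.924 2.227 -0.46
v 3.006 2.141 -2.167
v 3.565 1.29 -2.121
v 3.959 1.779 -2.169
v 3.613 2.306 -2.198
v 2.568 1.873 -1.802
v 3.127 1.022 -1.755
v 2.812 1.078 -1.212
v 2.467 1.604 -1.241
v 2.976 1.513 -2.12
v -1.121 -0.912 -2.831
v -0.469 -0.621 -3.517
v -0.379 -0.968 -2.149
v -0.635 -0.188 -3.3
v -0.932 0.052 -2.957
v -1.279 0.033 -2.581
v -1.584 -0.239 -2.272
v -1.765 -0.691 -2.112
v -1.774 -1.202 -2.146
v -1.607 -1.636 -2.363
v -1.311 -1.875 -2.705
v -0.963 -1.856 -3.081
v -0.658 -1.585 -3.391
v -0.477 -1.132 -3.55
f 1 38 17
f 38 12 41
f 17 41 6
f 38 41 17
f 1 17 13
f 17 6 18
f 13 18 2
f 17 18 13
f 1 13 22
f 13 2 23
f 22 23 8
f 13 23 22
f 1 22 34
f 22 8 37
f 34 37 11
f 22 37 34
f 1 34 38
f 34 11 42
f 38 42 12
f 34 42 38
f 2 18 29
f 18 6 32
f 29 32 10
f 18 32 29
f 6 41 19
f 41 12 40
f 19 40 5
f 41 40 19
f 12 42 39
f 42 11 35
f 39 35 3
f 42 35 39
f 11 37 36
f 37 8 24
f 36 24 7
f 37 24 36
f 8 23 28
f 23 2 25
f 28 25 9
f 23 25 28
f 4 30 16
f 30 10 31
f 16 31 5
f 30 31 16
f 4 16 14
f 16 5 15
f 14 15 3
f 16 15 14
f 4 14 21
f 14 3 20
f 21 20 7
f 14 20 21
f 4 21 26
f 21 7 27
f 26 27 9
f 21 27 26
f 4 26 30
f 26 9 33
f 30 33 10
f 26 33 30
f 5 31 19
f 31 10 32
f 19 32 6
f 31 32 19
f 3 15 39
f 15 5 40
f 39 40 12
f 15 40 39
f 7 20 36
f 20 3 35
f 36 35 11
f 20 35 36
f 9 27 28
f 27 7 24
f 28 24 8
f 27 24 28
f 10 33 29
f 33 9 25
f 29 25 2
f 33 25 29
f 44 43 46
f 44 46 45
f 46 43 47
f 46 47 45
f 47 43 48
f 47 48 45
f 48 43 49
f 48 49 45
f 49 43 50
f 49 50 45
f 50 43 51
f 50 51 45
f 51 43 52
f 51 52 45
f 52 43 53
f 52 53 45
f 53 43 54
f 53 54 45
f 54 43 55
f 54 55 45
f 55 43 56
f 55 56 45
f 56 43 44
f 56 44 45



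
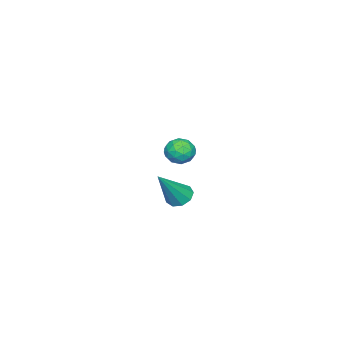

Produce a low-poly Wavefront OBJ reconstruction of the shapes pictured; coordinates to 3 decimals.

v -1.245 -1.502 0.753
v -0.975 -1.303 0.182
v -1.465 -2.457 0.318
v -1.195 -2.258 -0.253
v -0.811 -2.358 0.277
v -0.675 -1.768 0.546
v -1.765 -1.992 -0.046
v -1.629 -1.402 0.223
v -1.297 -1.606 -0.312
v -0.707 -1.833 -0.113
v -1.733 -1.927 0.613
v -1.143 -2.154 0.812
v -1.091 -1.319 0.506
v -1.349 -2.441 -0.006
v -1.123 -2.5 0.306
v -0.965 -2.383 -0.03
v -0.914 -1.592 0.72
v -0.756 -1.475 0.384
v -0.659 -2.095 0.44
v -1.684 -2.285 0.116
v -1.526 -2.168 -0.22
v -1.475 -1.377 0.53
v -1.317 -1.26 0.194
v -1.781 -1.665 0.06
v -1.121 -1.38 -0.121
v -1.25 -1.941 -0.376
v -1.585 -1.785 -0.254
v -1.506 -1.438 -0.096
v -0.775 -1.513 -0.003
v -0.904 -2.075 -0.259
v -0.678 -2.133 0.053
v -0.598 -1.787 0.211
v -0.963 -1.691 -0.294
v -1.536 -1.685 0.759
v -1.665 -2.247 0.503
v -1.842 -1.973 0.289
v -1.762 -1.627 0.447
v -1.19 -1.819 0.876
v -1.319 -2.38 0.621
v -0.934 -2.322 0.596
v -0.855 -1.975 0.754
v -1.477 -2.069 0.794
v 3.293 0.487 0.659
v 3.739 0.456 0.323
v 4.327 0.173 2.061
v 3.689 0.817 0.441
v 3.453 1.023 0.661
v 3.142 0.979 0.881
v 2.902 0.704 0.997
v 2.844 0.328 0.955
v 2.996 0.026 0.775
v 3.287 -0.06 0.541
v 3.58 0.11 0.362
f 1 38 17
f 38 12 41
f 17 41 6
f 38 41 17
f 1 17 13
f 17 6 18
f 13 18 2
f 17 18 13
f 1 13 22
f 13 2 23
f 22 23 8
f 13 23 22
f 1 22 34
f 22 8 37
f 34 37 11
f 22 37 34
f 1 34 38
f 34 11 42
f 38 42 12
f 34 42 38
f 2 18 29
f 18 6 32
f 29 32 10
f 18 32 29
f 6 41 19
f 41 12 40
f 19 40 5
f 41 40 19
f 12 42 39
f 42 11 35
f 39 35 3
f 42 35 39
f 11 37 36
f 37 8 24
f 36 24 7
f 37 24 36
f 8 23 28
f 23 2 25
f 28 25 9
f 23 25 28
f 4 30 16
f 30 10 31
f 16 31 5
f 30 31 16
f 4 16 14
f 16 5 15
f 14 15 3
f 16 15 14
f 4 14 21
f 14 3 20
f 21 20 7
f 14 20 21
f 4 21 26
f 21 7 27
f 26 27 9
f 21 27 26
f 4 26 30
f 26 9 33
f 30 33 10
f 26 33 30
f 5 31 19
f 31 10 32
f 19 32 6
f 31 32 19
f 3 15 39
f 15 5 40
f 39 40 12
f 15 40 39
f 7 20 36
f 20 3 35
f 36 35 11
f 20 35 36
f 9 27 28
f 27 7 24
f 28 24 8
f 27 24 28
f 10 33 29
f 33 9 25
f 29 25 2
f 33 25 29
f 44 43 46
f 44 46 45
f 46 43 47
f 46 47 45
f 47 43 48
f 47 48 45
f 48 43 49
f 48 49 45
f 49 43 50
f 49 50 45
f 50 43 51
f 50 51 45
f 51 43 52
f 51 52 45
f 52 43 53
f 52 53 45
f 53 43 44
f 53 44 45



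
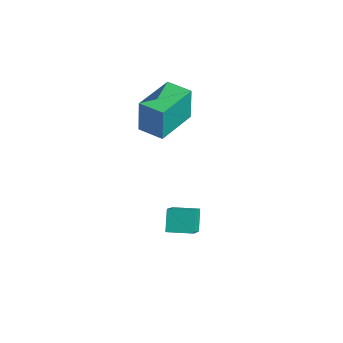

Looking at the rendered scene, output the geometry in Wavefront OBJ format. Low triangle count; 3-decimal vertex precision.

v -1.638 -2.052 0.08
v -1.62 -2.035 1.669
v -2.166 -0.217 0.066
v -2.148 -0.2 1.656
v -0.552 -1.74 0.064
v -0.534 -1.723 1.654
v -1.08 0.095 0.051
v -1.062 0.112 1.64
v 0.38 -2.078 -4.837
v -0.121 -1.601 -4.047
v 1.185 -1.331 -4.778
v 0.684 -0.854 -3.988
v 1.096 -2.926 -3.872
v 0.595 -2.449 -3.082
v 1.901 -2.179 -3.813
v 1.4 -1.702 -3.023
f 2 4 1
f 5 2 1
f 1 4 3
f 3 5 1
f 2 8 4
f 6 2 5
f 6 8 2
f 4 8 3
f 7 5 3
f 3 8 7
f 7 6 5
f 8 6 7
f 10 12 9
f 13 10 9
f 9 12 11
f 11 13 9
f 10 16 12
f 14 10 13
f 14 16 10
f 12 16 11
f 15 13 11
f 11 16 15
f 15 14 13
f 16 14 15



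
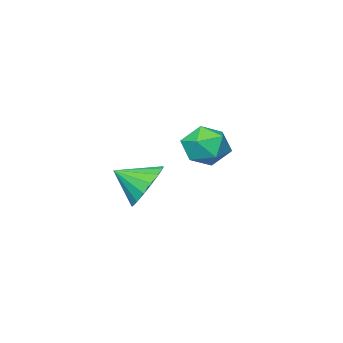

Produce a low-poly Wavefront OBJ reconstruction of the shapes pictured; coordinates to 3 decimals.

v 2.269 -2.156 -3.603
v 3 -2.044 -4.276
v 3.011 -3.004 -2.937
v 3.093 -1.707 -3.95
v 2.996 -1.472 -3.544
v 2.733 -1.394 -3.152
v 2.364 -1.49 -2.863
v 1.973 -1.739 -2.744
v 1.649 -2.083 -2.822
v 1.468 -2.444 -3.079
v 1.47 -2.739 -3.456
v 1.655 -2.9 -3.867
v 1.98 -2.89 -4.217
v 2.372 -2.713 -4.427
v 2.74 -2.407 -4.449
v 2.359 1.509 -0.238
v 2.919 2.143 -0.135
v 3.181 0.937 -1.185
v 3.741 1.571 -1.082
v 3.622 1.002 -0.459
v 3.114 1.356 0.126
v 2.986 1.724 -1.446
v 2.478 2.078 -0.861
v 3.307 2.276 -0.882
v 3.699 1.829 -0.272
v 2.401 1.251 -1.048
v 2.793 0.804 -0.438
f 2 1 4
f 2 4 3
f 4 1 5
f 4 5 3
f 5 1 6
f 5 6 3
f 6 1 7
f 6 7 3
f 7 1 8
f 7 8 3
f 8 1 9
f 8 9 3
f 9 1 10
f 9 10 3
f 10 1 11
f 10 11 3
f 11 1 12
f 11 12 3
f 12 1 13
f 12 13 3
f 13 1 14
f 13 14 3
f 14 1 15
f 14 15 3
f 15 1 2
f 15 2 3
f 16 27 21
f 16 21 17
f 16 17 23
f 16 23 26
f 16 26 27
f 17 21 25
f 21 27 20
f 27 26 18
f 26 23 22
f 23 17 24
f 19 25 20
f 19 20 18
f 19 18 22
f 19 22 24
f 19 24 25
f 20 25 21
f 18 20 27
f 22 18 26
f 24 22 23
f 25 24 17



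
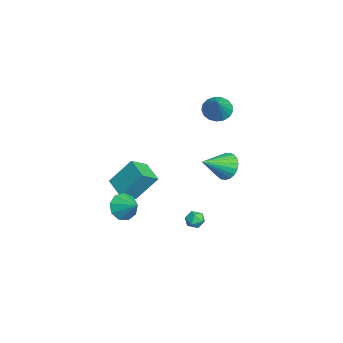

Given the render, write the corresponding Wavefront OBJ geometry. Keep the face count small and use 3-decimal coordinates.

v -3.072 -3.804 -4.863
v -2.426 -4.758 -4.086
v -3.082 -2.488 -3.239
v -2.435 -3.442 -2.462
v -1.745 -3.258 -5.298
v -1.098 -4.212 -4.521
v -1.754 -1.942 -3.674
v -1.108 -2.896 -2.897
v -4.413 1.795 0.415
v -3.77 2.107 -0.179
v -3.087 1.625 1.765
v -3.922 2.476 0.017
v -4.186 2.69 0.304
v -4.503 2.698 0.617
v -4.799 2.5 0.884
v -5.007 2.14 1.043
v -5.079 1.701 1.058
v -4.998 1.283 0.926
v -4.784 0.983 0.678
v -4.484 0.869 0.369
v -4.169 0.967 0.07
v -3.909 1.254 -0.149
v -3.765 1.666 -0.239
v 3.774 -0.035 -2.973
v 4.338 -0.089 -3.251
v 3.442 -0.851 -3.489
v 4.006 -0.905 -3.767
v 3.946 -1.026 -3.151
v 4.15 -0.521 -2.832
v 3.63 -0.419 -3.908
v 3.834 0.086 -3.589
v 4.249 -0.325 -3.829
v 4.444 -0.701 -3.361
v 3.336 -0.239 -3.379
v 3.531 -0.615 -2.911
v 1.753 -4.22 -3.509
v 2.434 -4.566 -4.09
v 2.687 -3.52 -2.831
v 2.193 -4.007 -4.335
v 1.746 -3.547 -4.194
v 1.302 -3.403 -3.732
v 1.069 -3.64 -3.166
v 1.156 -4.149 -2.76
v 1.523 -4.692 -2.705
v 1.997 -5.013 -3.026
v 2.357 -4.964 -3.573
v -3.484 2.263 -3.988
v -2.666 2.803 -3.748
v -2.736 0.697 -3.012
v -2.921 2.883 -3.424
v -3.274 2.855 -3.197
v -3.663 2.725 -3.108
v -4.021 2.515 -3.17
v -4.286 2.261 -3.374
v -4.413 2.008 -3.684
v -4.379 1.798 -4.046
v -4.19 1.669 -4.399
v -3.879 1.642 -4.68
v -3.5 1.723 -4.841
v -3.118 1.897 -4.855
v -2.8 2.134 -4.719
v -2.599 2.393 -4.456
v -2.552 2.63 -4.113
f 2 4 1
f 5 2 1
f 1 4 3
f 3 5 1
f 2 8 4
f 6 2 5
f 6 8 2
f 4 8 3
f 7 5 3
f 3 8 7
f 7 6 5
f 8 6 7
f 10 9 12
f 10 12 11
f 12 9 13
f 12 13 11
f 13 9 14
f 13 14 11
f 14 9 15
f 14 15 11
f 15 9 16
f 15 16 11
f 16 9 17
f 16 17 11
f 17 9 18
f 17 18 11
f 18 9 19
f 18 19 11
f 19 9 20
f 19 20 11
f 20 9 21
f 20 21 11
f 21 9 22
f 21 22 11
f 22 9 23
f 22 23 11
f 23 9 10
f 23 10 11
f 24 35 29
f 24 29 25
f 24 25 31
f 24 31 34
f 24 34 35
f 25 29 33
f 29 35 28
f 35 34 26
f 34 31 30
f 31 25 32
f 27 33 28
f 27 28 26
f 27 26 30
f 27 30 32
f 27 32 33
f 28 33 29
f 26 28 35
f 30 26 34
f 32 30 31
f 33 32 25
f 37 36 39
f 37 39 38
f 39 36 40
f 39 40 38
f 40 36 41
f 40 41 38
f 41 36 42
f 41 42 38
f 42 36 43
f 42 43 38
f 43 36 44
f 43 44 38
f 44 36 45
f 44 45 38
f 45 36 46
f 45 46 38
f 46 36 37
f 46 37 38
f 48 47 50
f 48 50 49
f 50 47 51
f 50 51 49
f 51 47 52
f 51 52 49
f 52 47 53
f 52 53 49
f 53 47 54
f 53 54 49
f 54 47 55
f 54 55 49
f 55 47 56
f 55 56 49
f 56 47 57
f 56 57 49
f 57 47 58
f 57 58 49
f 58 47 59
f 58 59 49
f 59 47 60
f 59 60 49
f 60 47 61
f 60 61 49
f 61 47 62
f 61 62 49
f 62 47 63
f 62 63 49
f 63 47 48
f 63 48 49



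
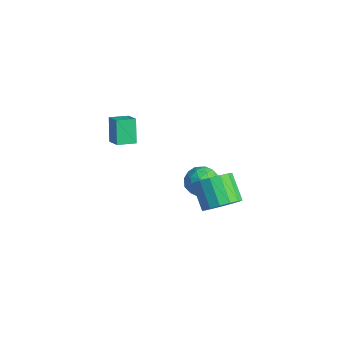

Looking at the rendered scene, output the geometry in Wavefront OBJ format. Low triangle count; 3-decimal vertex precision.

v 3.157 1.468 0.204
v 3.736 0.944 0.95
v 2.441 1.128 2.083
v 1.863 1.652 1.336
v 3.87 1.483 1.015
v 2.575 1.667 2.148
v 3.813 2.017 0.863
v 2.518 2.202 1.996
v 3.58 2.405 0.534
v 2.286 2.59 1.667
v 3.234 2.541 0.116
v 1.94 2.726 1.249
v 2.868 2.39 -0.278
v 1.573 2.575 0.855
v 2.579 1.992 -0.543
v 1.284 2.176 0.59
v 2.445 1.453 -0.608
v 1.15 1.637 0.525
v 2.502 0.918 -0.456
v 1.207 1.103 0.677
v 2.734 0.53 -0.127
v 1.44 0.715 1.006
v 3.08 0.394 0.291
v 1.786 0.579 1.424
v 3.447 0.545 0.685
v 2.152 0.73 1.818
v -4.882 -0.62 2.265
v -3.868 -0.721 2.819
v -4.672 0.443 2.074
v -3.658 0.342 2.627
v -4.182 -1.002 0.913
v -3.168 -1.103 1.466
v -3.972 0.061 0.721
v -2.958 -0.04 1.275
v -0.415 2.719 -0.359
v 0.555 2.893 -0.141
v -0.055 1.167 -0.719
v 0.915 1.341 -0.501
v 0.225 1.338 0.235
v 0.002 2.297 0.458
v 0.498 1.763 -1.318
v 0.275 2.722 -1.095
v 1.119 2.302 -0.733
v 0.95 2.04 0.227
v -0.45 2.02 -1.087
v -0.619 1.758 -0.127
v 0.038 2.942 -0.218
v 0.462 1.118 -0.642
v 0.056 1.116 -0.209
v 0.626 1.219 -0.081
v -0.287 2.592 0.134
v 0.283 2.694 0.262
v 0.089 1.781 0.483
v 0.217 1.366 -1.122
v 0.787 1.468 -0.994
v -0.126 2.841 -0.779
v 0.444 2.944 -0.651
v 0.411 2.279 -1.343
v 0.94 2.697 -0.438
v 1.152 1.785 -0.65
v 0.907 2.033 -1.13
v 0.776 2.597 -0.999
v 0.841 2.543 0.126
v 1.053 1.631 -0.086
v 0.647 1.629 0.347
v 0.516 2.193 0.478
v 1.172 2.196 -0.222
v -0.553 2.429 -0.774
v -0.341 1.517 -0.986
v -0.016 1.867 -1.338
v -0.147 2.431 -1.207
v -0.652 2.275 -0.21
v -0.44 1.363 -0.422
v -0.276 1.463 0.139
v -0.407 2.027 0.27
v -0.672 1.864 -0.638
f 2 1 5
f 2 5 3
f 3 5 6
f 3 6 4
f 5 1 7
f 5 7 6
f 6 7 8
f 6 8 4
f 7 1 9
f 7 9 8
f 8 9 10
f 8 10 4
f 9 1 11
f 9 11 10
f 10 11 12
f 10 12 4
f 11 1 13
f 11 13 12
f 12 13 14
f 12 14 4
f 13 1 15
f 13 15 14
f 14 15 16
f 14 16 4
f 15 1 17
f 15 17 16
f 16 17 18
f 16 18 4
f 17 1 19
f 17 19 18
f 18 19 20
f 18 20 4
f 19 1 21
f 19 21 20
f 20 21 22
f 20 22 4
f 21 1 23
f 21 23 22
f 22 23 24
f 22 24 4
f 23 1 25
f 23 25 24
f 24 25 26
f 24 26 4
f 25 1 2
f 25 2 26
f 26 2 3
f 26 3 4
f 28 30 27
f 31 28 27
f 27 30 29
f 29 31 27
f 28 34 30
f 32 28 31
f 32 34 28
f 30 34 29
f 33 31 29
f 29 34 33
f 33 32 31
f 34 32 33
f 35 72 51
f 72 46 75
f 51 75 40
f 72 75 51
f 35 51 47
f 51 40 52
f 47 52 36
f 51 52 47
f 35 47 56
f 47 36 57
f 56 57 42
f 47 57 56
f 35 56 68
f 56 42 71
f 68 71 45
f 56 71 68
f 35 68 72
f 68 45 76
f 72 76 46
f 68 76 72
f 36 52 63
f 52 40 66
f 63 66 44
f 52 66 63
f 40 75 53
f 75 46 74
f 53 74 39
f 75 74 53
f 46 76 73
f 76 45 69
f 73 69 37
f 76 69 73
f 45 71 70
f 71 42 58
f 70 58 41
f 71 58 70
f 42 57 62
f 57 36 59
f 62 59 43
f 57 59 62
f 38 64 50
f 64 44 65
f 50 65 39
f 64 65 50
f 38 50 48
f 50 39 49
f 48 49 37
f 50 49 48
f 38 48 55
f 48 37 54
f 55 54 41
f 48 54 55
f 38 55 60
f 55 41 61
f 60 61 43
f 55 61 60
f 38 60 64
f 60 43 67
f 64 67 44
f 60 67 64
f 39 65 53
f 65 44 66
f 53 66 40
f 65 66 53
f 37 49 73
f 49 39 74
f 73 74 46
f 49 74 73
f 41 54 70
f 54 37 69
f 70 69 45
f 54 69 70
f 43 61 62
f 61 41 58
f 62 58 42
f 61 58 62
f 44 67 63
f 67 43 59
f 63 59 36
f 67 59 63



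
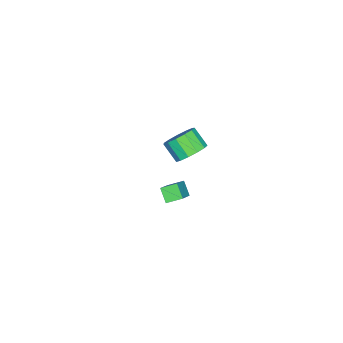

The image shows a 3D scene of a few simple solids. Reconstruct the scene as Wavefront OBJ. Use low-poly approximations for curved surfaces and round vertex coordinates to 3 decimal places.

v 1.689 2.651 0.941
v 3.039 2.803 2.107
v 1.339 3.385 1.25
v 2.689 3.538 2.416
v 2.151 3.122 0.344
v 3.501 3.275 1.51
v 1.801 3.857 0.653
v 3.151 4.009 1.819
v -3.716 1.91 -1.865
v -3.276 2.397 -1.151
v -3.685 1.518 -0.3
v -4.124 1.03 -1.015
v -3.783 2.599 -1.186
v -4.192 1.719 -0.335
v -4.268 2.582 -1.437
v -4.677 1.702 -0.586
v -4.578 2.351 -1.824
v -4.987 1.472 -0.973
v -4.614 1.981 -2.224
v -5.023 1.101 -1.373
v -4.365 1.588 -2.51
v -4.774 0.708 -1.659
v -3.909 1.297 -2.592
v -4.318 0.417 -1.741
v -3.392 1.2 -2.443
v -3.801 0.321 -1.592
v -2.978 1.329 -2.111
v -3.387 0.45 -1.26
v -2.798 1.642 -1.701
v -3.207 0.763 -0.85
v -2.909 2.04 -1.343
v -3.318 1.161 -0.492
f 2 4 1
f 5 2 1
f 1 4 3
f 3 5 1
f 2 8 4
f 6 2 5
f 6 8 2
f 4 8 3
f 7 5 3
f 3 8 7
f 7 6 5
f 8 6 7
f 10 9 13
f 10 13 11
f 11 13 14
f 11 14 12
f 13 9 15
f 13 15 14
f 14 15 16
f 14 16 12
f 15 9 17
f 15 17 16
f 16 17 18
f 16 18 12
f 17 9 19
f 17 19 18
f 18 19 20
f 18 20 12
f 19 9 21
f 19 21 20
f 20 21 22
f 20 22 12
f 21 9 23
f 21 23 22
f 22 23 24
f 22 24 12
f 23 9 25
f 23 25 24
f 24 25 26
f 24 26 12
f 25 9 27
f 25 27 26
f 26 27 28
f 26 28 12
f 27 9 29
f 27 29 28
f 28 29 30
f 28 30 12
f 29 9 31
f 29 31 30
f 30 31 32
f 30 32 12
f 31 9 10
f 31 10 32
f 32 10 11
f 32 11 12



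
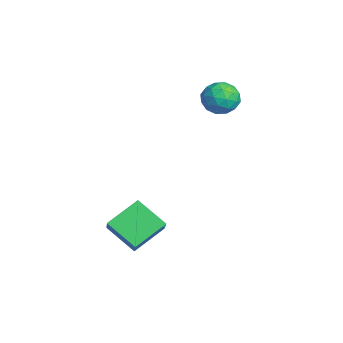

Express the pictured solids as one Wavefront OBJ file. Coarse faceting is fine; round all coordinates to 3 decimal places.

v -3.954 4.42 2.062
v -2.979 4.508 2.476
v -4.381 3.312 3.304
v -3.406 3.4 3.718
v -4.079 4.22 3.764
v -3.815 4.905 2.997
v -3.545 2.915 2.783
v -3.281 3.6 2.016
v -2.727 3.578 2.921
v -3.057 4.385 3.528
v -4.303 3.435 2.252
v -4.633 4.242 2.859
v -3.429 4.561 2.16
v -3.931 3.259 3.62
v -4.326 3.741 3.647
v -3.754 3.792 3.89
v -3.92 4.795 2.466
v -3.348 4.847 2.709
v -3.994 4.677 3.467
v -4.012 2.973 3.071
v -3.44 3.025 3.314
v -3.606 4.028 1.89
v -3.034 4.079 2.133
v -3.366 3.143 2.313
v -2.708 4.066 2.665
v -2.959 3.415 3.395
v -3.04 3.13 2.846
v -2.885 3.532 2.394
v -2.902 4.54 3.022
v -3.153 3.889 3.751
v -3.548 4.371 3.779
v -3.393 4.774 3.328
v -2.753 3.994 3.283
v -4.207 3.931 2.029
v -4.458 3.28 2.758
v -3.967 3.046 2.452
v -3.812 3.449 2.001
v -4.401 4.405 2.385
v -4.652 3.754 3.115
v -4.475 4.288 3.386
v -4.32 4.69 2.934
v -4.607 3.826 2.497
v 2.248 -2.705 -1.617
v 1.577 -1.136 -0.653
v 1.021 -2.549 -2.724
v 0.35 -0.98 -1.759
v 3.35 -1.58 -2.681
v 2.679 -0.011 -1.716
v 2.123 -1.424 -3.787
v 1.452 0.145 -2.823
f 1 38 17
f 38 12 41
f 17 41 6
f 38 41 17
f 1 17 13
f 17 6 18
f 13 18 2
f 17 18 13
f 1 13 22
f 13 2 23
f 22 23 8
f 13 23 22
f 1 22 34
f 22 8 37
f 34 37 11
f 22 37 34
f 1 34 38
f 34 11 42
f 38 42 12
f 34 42 38
f 2 18 29
f 18 6 32
f 29 32 10
f 18 32 29
f 6 41 19
f 41 12 40
f 19 40 5
f 41 40 19
f 12 42 39
f 42 11 35
f 39 35 3
f 42 35 39
f 11 37 36
f 37 8 24
f 36 24 7
f 37 24 36
f 8 23 28
f 23 2 25
f 28 25 9
f 23 25 28
f 4 30 16
f 30 10 31
f 16 31 5
f 30 31 16
f 4 16 14
f 16 5 15
f 14 15 3
f 16 15 14
f 4 14 21
f 14 3 20
f 21 20 7
f 14 20 21
f 4 21 26
f 21 7 27
f 26 27 9
f 21 27 26
f 4 26 30
f 26 9 33
f 30 33 10
f 26 33 30
f 5 31 19
f 31 10 32
f 19 32 6
f 31 32 19
f 3 15 39
f 15 5 40
f 39 40 12
f 15 40 39
f 7 20 36
f 20 3 35
f 36 35 11
f 20 35 36
f 9 27 28
f 27 7 24
f 28 24 8
f 27 24 28
f 10 33 29
f 33 9 25
f 29 25 2
f 33 25 29
f 44 46 43
f 47 44 43
f 43 46 45
f 45 47 43
f 44 50 46
f 48 44 47
f 48 50 44
f 46 50 45
f 49 47 45
f 45 50 49
f 49 48 47
f 50 48 49



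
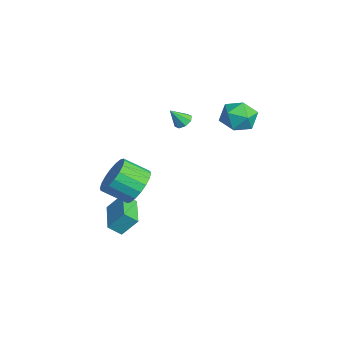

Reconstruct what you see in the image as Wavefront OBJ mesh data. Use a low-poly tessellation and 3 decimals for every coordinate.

v -0.631 -2.848 -3.605
v -0.72 -3.5 -3.052
v -0.461 -2.08 -2.672
v -0.551 -2.733 -2.119
v 1.231 -3.167 -3.681
v 1.141 -3.82 -3.128
v 1.4 -2.4 -2.748
v 1.311 -3.052 -2.195
v -1.542 0.448 1.961
v -1.176 0.16 1.73
v -1.518 -0.208 2.819
v -1.023 0.454 1.951
v -1.173 0.744 2.177
v -1.54 0.861 2.278
v -1.908 0.736 2.193
v -2.062 0.443 1.972
v -1.912 0.153 1.746
v -1.545 0.036 1.645
v 0.662 3.525 3.494
v 1.38 2.847 3.645
v -0.3 2.373 2.895
v 0.418 1.695 3.046
v -0.048 2.112 3.826
v 0.547 2.824 4.196
v 0.533 2.396 2.344
v 1.128 3.108 2.714
v 1.3 2.149 2.935
v 0.941 1.974 3.85
v 0.139 3.246 2.69
v -0.22 3.071 3.605
v 2.326 -2.554 0.34
v 3.31 -2.653 0.662
v 2.938 -3.805 1.443
v 1.954 -3.706 1.12
v 3.123 -2.376 0.982
v 2.752 -3.527 1.763
v 2.779 -2.134 1.176
v 2.408 -3.285 1.956
v 2.346 -1.975 1.203
v 1.974 -3.127 1.984
v 1.908 -1.931 1.06
v 1.536 -3.083 1.841
v 1.553 -2.011 0.774
v 1.181 -3.162 1.555
v 1.351 -2.198 0.402
v 0.979 -3.349 1.183
v 1.342 -2.455 0.017
v 0.97 -3.607 0.798
v 1.528 -2.733 -0.303
v 1.157 -3.884 0.478
v 1.872 -2.975 -0.496
v 1.501 -4.126 0.284
v 2.306 -3.133 -0.524
v 1.934 -4.285 0.257
v 2.744 -3.177 -0.381
v 2.372 -4.329 0.4
v 3.099 -3.098 -0.095
v 2.727 -4.249 0.686
v 3.301 -2.911 0.277
v 2.929 -4.062 1.058
f 2 4 1
f 5 2 1
f 1 4 3
f 3 5 1
f 2 8 4
f 6 2 5
f 6 8 2
f 4 8 3
f 7 5 3
f 3 8 7
f 7 6 5
f 8 6 7
f 10 9 12
f 10 12 11
f 12 9 13
f 12 13 11
f 13 9 14
f 13 14 11
f 14 9 15
f 14 15 11
f 15 9 16
f 15 16 11
f 16 9 17
f 16 17 11
f 17 9 18
f 17 18 11
f 18 9 10
f 18 10 11
f 19 30 24
f 19 24 20
f 19 20 26
f 19 26 29
f 19 29 30
f 20 24 28
f 24 30 23
f 30 29 21
f 29 26 25
f 26 20 27
f 22 28 23
f 22 23 21
f 22 21 25
f 22 25 27
f 22 27 28
f 23 28 24
f 21 23 30
f 25 21 29
f 27 25 26
f 28 27 20
f 32 31 35
f 32 35 33
f 33 35 36
f 33 36 34
f 35 31 37
f 35 37 36
f 36 37 38
f 36 38 34
f 37 31 39
f 37 39 38
f 38 39 40
f 38 40 34
f 39 31 41
f 39 41 40
f 40 41 42
f 40 42 34
f 41 31 43
f 41 43 42
f 42 43 44
f 42 44 34
f 43 31 45
f 43 45 44
f 44 45 46
f 44 46 34
f 45 31 47
f 45 47 46
f 46 47 48
f 46 48 34
f 47 31 49
f 47 49 48
f 48 49 50
f 48 50 34
f 49 31 51
f 49 51 50
f 50 51 52
f 50 52 34
f 51 31 53
f 51 53 52
f 52 53 54
f 52 54 34
f 53 31 55
f 53 55 54
f 54 55 56
f 54 56 34
f 55 31 57
f 55 57 56
f 56 57 58
f 56 58 34
f 57 31 59
f 57 59 58
f 58 59 60
f 58 60 34
f 59 31 32
f 59 32 60
f 60 32 33
f 60 33 34



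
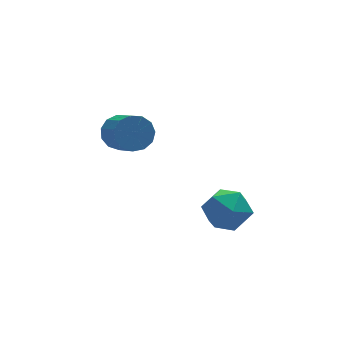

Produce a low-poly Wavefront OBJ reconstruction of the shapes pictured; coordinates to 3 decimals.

v 2.86 -1.344 -3.996
v 3.755 -1.071 -3.43
v 3.605 -2.889 -4.43
v 4.5 -2.616 -3.864
v 3.565 -2.828 -3.339
v 3.104 -1.873 -3.071
v 4.256 -2.087 -4.789
v 3.795 -1.132 -4.521
v 4.618 -1.53 -3.92
v 4.191 -1.988 -3.024
v 3.169 -1.972 -4.836
v 2.742 -2.43 -3.94
v 1.202 3.156 -2.367
v 2.052 3.128 -2.499
v 2.147 1.757 -1.605
v 1.298 1.784 -1.473
v 1.985 3.387 -2.095
v 2.08 2.016 -1.201
v 1.669 3.573 -1.778
v 1.764 2.202 -0.883
v 1.205 3.626 -1.647
v 1.3 2.254 -0.753
v 0.741 3.529 -1.745
v 0.836 2.158 -0.851
v 0.423 3.314 -2.041
v 0.518 1.943 -1.146
v 0.352 3.049 -2.44
v 0.447 1.678 -1.546
v 0.552 2.817 -2.816
v 0.647 1.446 -1.922
v 0.958 2.693 -3.05
v 1.053 1.322 -2.155
v 1.442 2.716 -3.067
v 1.537 1.345 -2.172
v 1.849 2.878 -2.861
v 1.944 1.507 -1.967
f 1 12 6
f 1 6 2
f 1 2 8
f 1 8 11
f 1 11 12
f 2 6 10
f 6 12 5
f 12 11 3
f 11 8 7
f 8 2 9
f 4 10 5
f 4 5 3
f 4 3 7
f 4 7 9
f 4 9 10
f 5 10 6
f 3 5 12
f 7 3 11
f 9 7 8
f 10 9 2
f 14 13 17
f 14 17 15
f 15 17 18
f 15 18 16
f 17 13 19
f 17 19 18
f 18 19 20
f 18 20 16
f 19 13 21
f 19 21 20
f 20 21 22
f 20 22 16
f 21 13 23
f 21 23 22
f 22 23 24
f 22 24 16
f 23 13 25
f 23 25 24
f 24 25 26
f 24 26 16
f 25 13 27
f 25 27 26
f 26 27 28
f 26 28 16
f 27 13 29
f 27 29 28
f 28 29 30
f 28 30 16
f 29 13 31
f 29 31 30
f 30 31 32
f 30 32 16
f 31 13 33
f 31 33 32
f 32 33 34
f 32 34 16
f 33 13 35
f 33 35 34
f 34 35 36
f 34 36 16
f 35 13 14
f 35 14 36
f 36 14 15
f 36 15 16



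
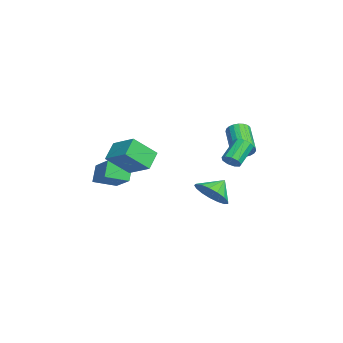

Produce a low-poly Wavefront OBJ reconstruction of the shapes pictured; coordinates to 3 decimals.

v 0.321 1.238 -1.744
v 0.99 2.018 -2.044
v -0.201 1.982 -0.976
v 0.592 2.068 -2.363
v 0.133 1.928 -2.54
v -0.284 1.63 -2.535
v -0.562 1.242 -2.349
v -0.637 0.854 -2.024
v -0.493 0.553 -1.635
v -0.163 0.409 -1.271
v 0.279 0.456 -1.016
v 0.73 0.681 -0.927
v 1.088 1.034 -1.026
v 1.27 1.434 -1.289
v 1.234 1.789 -1.656
v 2 2.045 1.104
v 2.429 2.332 1.293
v 1.549 3.061 2.185
v 1.12 2.775 1.996
v 2.277 2.509 0.998
v 1.397 3.238 1.89
v 1.994 2.469 0.752
v 1.114 3.198 1.645
v 1.715 2.23 0.671
v 0.835 2.959 1.564
v 1.569 1.906 0.793
v 0.689 2.635 1.685
v 1.624 1.646 1.059
v 0.744 2.375 1.952
v 1.856 1.574 1.347
v 0.976 2.303 2.239
v 2.155 1.722 1.521
v 1.275 2.451 2.413
v 2.381 2.022 1.499
v 1.501 2.751 2.392
v 2.143 -3.047 0.541
v 2.497 -4.251 1.658
v 1.311 -2.593 1.293
v 1.665 -3.796 2.411
v 3.235 -2.124 1.189
v 3.589 -3.327 2.307
v 2.403 -1.669 1.942
v 2.757 -2.873 3.059
v -0.836 3.007 0.825
v -0.479 2.977 1.38
v -2.028 2.882 2.37
v -2.384 2.913 1.815
v -0.515 3.247 1.35
v -2.063 3.153 2.339
v -0.606 3.476 1.229
v -2.155 3.382 2.219
v -0.737 3.624 1.038
v -2.286 3.529 2.028
v -0.885 3.665 0.811
v -2.434 3.571 1.801
v -1.025 3.593 0.586
v -2.573 3.498 1.576
v -1.131 3.419 0.402
v -2.68 3.324 1.392
v -1.187 3.174 0.292
v -2.735 3.079 1.281
v -1.182 2.9 0.273
v -2.73 2.805 1.263
v -1.117 2.645 0.351
v -2.665 2.55 1.34
v -1.004 2.452 0.51
v -2.552 2.358 1.5
v -0.861 2.356 0.724
v -2.409 2.261 1.713
v -0.714 2.372 0.955
v -2.262 2.277 1.945
v -0.588 2.498 1.164
v -2.137 2.403 2.153
v -0.505 2.712 1.314
v -2.054 2.617 2.304
v -0.161 -3.387 -0.053
v 0.022 -4.614 0.334
v 1.499 -2.845 0.88
v 1.683 -4.072 1.266
v 0.417 -3.588 -0.966
v 0.601 -4.815 -0.58
v 2.078 -3.046 -0.034
v 2.261 -4.273 0.353
f 2 1 4
f 2 4 3
f 4 1 5
f 4 5 3
f 5 1 6
f 5 6 3
f 6 1 7
f 6 7 3
f 7 1 8
f 7 8 3
f 8 1 9
f 8 9 3
f 9 1 10
f 9 10 3
f 10 1 11
f 10 11 3
f 11 1 12
f 11 12 3
f 12 1 13
f 12 13 3
f 13 1 14
f 13 14 3
f 14 1 15
f 14 15 3
f 15 1 2
f 15 2 3
f 17 16 20
f 17 20 18
f 18 20 21
f 18 21 19
f 20 16 22
f 20 22 21
f 21 22 23
f 21 23 19
f 22 16 24
f 22 24 23
f 23 24 25
f 23 25 19
f 24 16 26
f 24 26 25
f 25 26 27
f 25 27 19
f 26 16 28
f 26 28 27
f 27 28 29
f 27 29 19
f 28 16 30
f 28 30 29
f 29 30 31
f 29 31 19
f 30 16 32
f 30 32 31
f 31 32 33
f 31 33 19
f 32 16 34
f 32 34 33
f 33 34 35
f 33 35 19
f 34 16 17
f 34 17 35
f 35 17 18
f 35 18 19
f 37 39 36
f 40 37 36
f 36 39 38
f 38 40 36
f 37 43 39
f 41 37 40
f 41 43 37
f 39 43 38
f 42 40 38
f 38 43 42
f 42 41 40
f 43 41 42
f 45 44 48
f 45 48 46
f 46 48 49
f 46 49 47
f 48 44 50
f 48 50 49
f 49 50 51
f 49 51 47
f 50 44 52
f 50 52 51
f 51 52 53
f 51 53 47
f 52 44 54
f 52 54 53
f 53 54 55
f 53 55 47
f 54 44 56
f 54 56 55
f 55 56 57
f 55 57 47
f 56 44 58
f 56 58 57
f 57 58 59
f 57 59 47
f 58 44 60
f 58 60 59
f 59 60 61
f 59 61 47
f 60 44 62
f 60 62 61
f 61 62 63
f 61 63 47
f 62 44 64
f 62 64 63
f 63 64 65
f 63 65 47
f 64 44 66
f 64 66 65
f 65 66 67
f 65 67 47
f 66 44 68
f 66 68 67
f 67 68 69
f 67 69 47
f 68 44 70
f 68 70 69
f 69 70 71
f 69 71 47
f 70 44 72
f 70 72 71
f 71 72 73
f 71 73 47
f 72 44 74
f 72 74 73
f 73 74 75
f 73 75 47
f 74 44 45
f 74 45 75
f 75 45 46
f 75 46 47
f 77 79 76
f 80 77 76
f 76 79 78
f 78 80 76
f 77 83 79
f 81 77 80
f 81 83 77
f 79 83 78
f 82 80 78
f 78 83 82
f 82 81 80
f 83 81 82



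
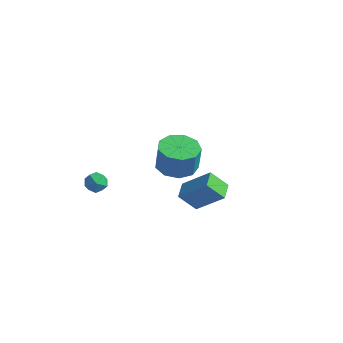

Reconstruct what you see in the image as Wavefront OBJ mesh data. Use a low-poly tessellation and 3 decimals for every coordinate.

v -0.05 -0.014 -3.101
v 1.003 -0.168 -3.216
v 1.162 -0.161 -1.775
v 0.11 -0.006 -1.659
v 0.855 0.548 -3.203
v 1.014 0.556 -1.762
v 0.284 1.002 -3.143
v 0.443 1.009 -1.701
v -0.443 0.981 -3.062
v -0.284 0.988 -1.621
v -0.986 0.494 -3
v -0.827 0.501 -1.559
v -1.091 -0.23 -2.985
v -0.932 -0.223 -1.543
v -0.708 -0.853 -3.024
v -0.549 -0.846 -1.582
v -0.018 -1.083 -3.099
v 0.141 -1.076 -1.657
v 0.658 -0.813 -3.175
v 0.817 -0.805 -1.733
v 3.693 -3.807 -1.74
v 2.996 -4.243 -0.866
v 3.33 -2.961 -1.607
v 2.633 -3.397 -0.733
v 4.987 -3.443 -0.527
v 4.29 -3.879 0.347
v 4.624 -2.597 -0.394
v 3.927 -3.033 0.48
v -2.008 -3.263 -2.528
v -1.653 -3.449 -3.056
v -2.907 -3.571 -3.024
v -2.552 -3.757 -3.552
v -2.505 -4.096 -2.985
v -1.949 -3.906 -2.678
v -2.611 -3.114 -3.402
v -2.055 -2.924 -3.095
v -2.026 -3.357 -3.596
v -1.96 -3.964 -3.338
v -2.6 -3.056 -2.742
v -2.534 -3.663 -2.484
f 2 1 5
f 2 5 3
f 3 5 6
f 3 6 4
f 5 1 7
f 5 7 6
f 6 7 8
f 6 8 4
f 7 1 9
f 7 9 8
f 8 9 10
f 8 10 4
f 9 1 11
f 9 11 10
f 10 11 12
f 10 12 4
f 11 1 13
f 11 13 12
f 12 13 14
f 12 14 4
f 13 1 15
f 13 15 14
f 14 15 16
f 14 16 4
f 15 1 17
f 15 17 16
f 16 17 18
f 16 18 4
f 17 1 19
f 17 19 18
f 18 19 20
f 18 20 4
f 19 1 2
f 19 2 20
f 20 2 3
f 20 3 4
f 22 24 21
f 25 22 21
f 21 24 23
f 23 25 21
f 22 28 24
f 26 22 25
f 26 28 22
f 24 28 23
f 27 25 23
f 23 28 27
f 27 26 25
f 28 26 27
f 29 40 34
f 29 34 30
f 29 30 36
f 29 36 39
f 29 39 40
f 30 34 38
f 34 40 33
f 40 39 31
f 39 36 35
f 36 30 37
f 32 38 33
f 32 33 31
f 32 31 35
f 32 35 37
f 32 37 38
f 33 38 34
f 31 33 40
f 35 31 39
f 37 35 36
f 38 37 30

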